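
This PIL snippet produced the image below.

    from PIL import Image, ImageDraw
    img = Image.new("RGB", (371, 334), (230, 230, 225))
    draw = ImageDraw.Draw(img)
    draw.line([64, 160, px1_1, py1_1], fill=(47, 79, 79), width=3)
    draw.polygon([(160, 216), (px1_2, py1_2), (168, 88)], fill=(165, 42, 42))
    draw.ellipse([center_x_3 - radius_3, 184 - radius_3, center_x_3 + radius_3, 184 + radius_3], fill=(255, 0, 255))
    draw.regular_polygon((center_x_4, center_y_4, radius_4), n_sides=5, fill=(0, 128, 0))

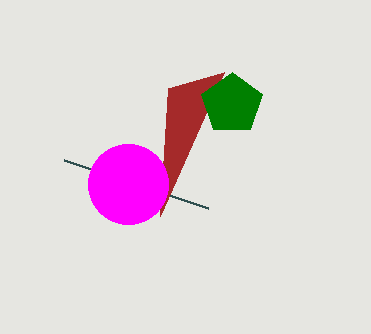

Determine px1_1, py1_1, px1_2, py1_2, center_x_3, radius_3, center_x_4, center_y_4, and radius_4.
px1_1 = 208; py1_1 = 208; px1_2 = 224; py1_2 = 72; center_x_3 = 128; radius_3 = 40; center_x_4 = 232; center_y_4 = 104; radius_4 = 32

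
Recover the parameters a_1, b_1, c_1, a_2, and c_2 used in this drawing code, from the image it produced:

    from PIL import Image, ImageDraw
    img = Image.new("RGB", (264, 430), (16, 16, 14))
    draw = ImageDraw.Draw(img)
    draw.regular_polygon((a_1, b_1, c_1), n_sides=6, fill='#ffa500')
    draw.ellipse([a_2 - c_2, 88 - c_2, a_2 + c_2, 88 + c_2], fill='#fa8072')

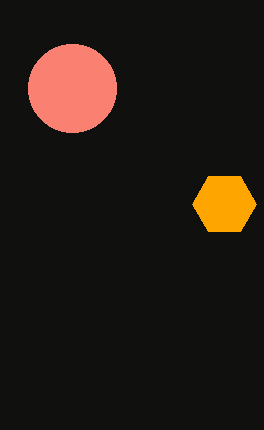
a_1 = 224
b_1 = 204
c_1 = 32
a_2 = 72
c_2 = 44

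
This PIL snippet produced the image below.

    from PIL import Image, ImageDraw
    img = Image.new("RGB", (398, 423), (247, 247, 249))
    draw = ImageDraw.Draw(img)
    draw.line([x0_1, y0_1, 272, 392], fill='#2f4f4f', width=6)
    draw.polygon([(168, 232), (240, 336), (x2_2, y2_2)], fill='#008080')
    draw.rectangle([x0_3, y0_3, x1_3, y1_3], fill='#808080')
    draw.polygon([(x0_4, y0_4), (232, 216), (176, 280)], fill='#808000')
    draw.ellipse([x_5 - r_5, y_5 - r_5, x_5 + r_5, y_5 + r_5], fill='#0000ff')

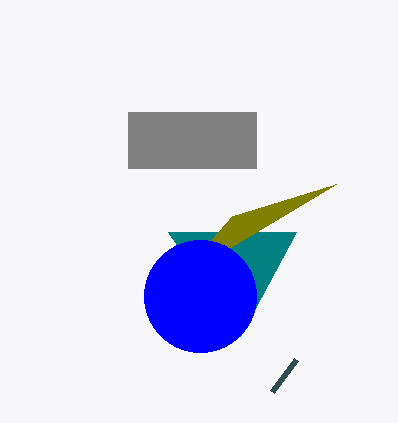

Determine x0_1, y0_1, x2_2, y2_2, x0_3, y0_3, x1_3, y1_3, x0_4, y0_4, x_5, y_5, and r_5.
x0_1 = 296, y0_1 = 360, x2_2 = 296, y2_2 = 232, x0_3 = 128, y0_3 = 112, x1_3 = 256, y1_3 = 168, x0_4 = 336, y0_4 = 184, x_5 = 200, y_5 = 296, r_5 = 56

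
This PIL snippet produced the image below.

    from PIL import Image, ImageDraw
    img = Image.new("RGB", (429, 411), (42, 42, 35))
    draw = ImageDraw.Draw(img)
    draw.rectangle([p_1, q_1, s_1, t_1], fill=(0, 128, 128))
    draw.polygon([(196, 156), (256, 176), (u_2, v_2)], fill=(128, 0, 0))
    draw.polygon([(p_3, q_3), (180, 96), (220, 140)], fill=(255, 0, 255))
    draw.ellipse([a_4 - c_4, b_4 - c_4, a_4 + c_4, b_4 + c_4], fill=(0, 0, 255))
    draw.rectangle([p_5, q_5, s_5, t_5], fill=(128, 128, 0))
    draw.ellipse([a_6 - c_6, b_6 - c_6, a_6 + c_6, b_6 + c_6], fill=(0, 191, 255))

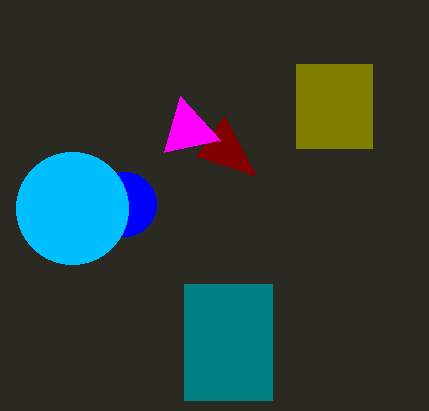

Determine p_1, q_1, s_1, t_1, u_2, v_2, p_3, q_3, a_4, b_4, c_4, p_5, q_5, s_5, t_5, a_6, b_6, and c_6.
p_1 = 184
q_1 = 284
s_1 = 272
t_1 = 400
u_2 = 224
v_2 = 116
p_3 = 164
q_3 = 152
a_4 = 124
b_4 = 204
c_4 = 32
p_5 = 296
q_5 = 64
s_5 = 372
t_5 = 148
a_6 = 72
b_6 = 208
c_6 = 56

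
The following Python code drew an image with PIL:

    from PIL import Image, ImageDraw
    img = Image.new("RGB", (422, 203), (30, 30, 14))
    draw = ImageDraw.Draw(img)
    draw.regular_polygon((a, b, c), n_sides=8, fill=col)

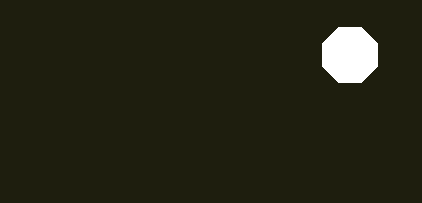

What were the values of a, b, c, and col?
a = 350
b = 55
c = 30
col = 'white'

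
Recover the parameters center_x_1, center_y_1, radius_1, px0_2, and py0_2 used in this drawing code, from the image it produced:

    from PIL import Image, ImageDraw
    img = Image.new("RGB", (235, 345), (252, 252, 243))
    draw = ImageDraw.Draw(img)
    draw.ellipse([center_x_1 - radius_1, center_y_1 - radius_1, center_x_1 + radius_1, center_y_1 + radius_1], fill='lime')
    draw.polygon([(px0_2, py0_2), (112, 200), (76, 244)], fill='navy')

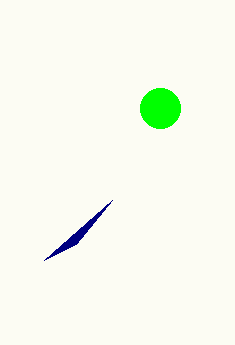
center_x_1 = 160, center_y_1 = 108, radius_1 = 20, px0_2 = 44, py0_2 = 260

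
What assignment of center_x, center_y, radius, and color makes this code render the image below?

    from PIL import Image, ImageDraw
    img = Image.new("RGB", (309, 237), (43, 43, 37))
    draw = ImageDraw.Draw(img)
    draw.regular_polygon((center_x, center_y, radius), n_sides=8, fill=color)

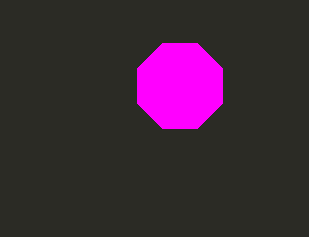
center_x = 180; center_y = 86; radius = 46; color = 'magenta'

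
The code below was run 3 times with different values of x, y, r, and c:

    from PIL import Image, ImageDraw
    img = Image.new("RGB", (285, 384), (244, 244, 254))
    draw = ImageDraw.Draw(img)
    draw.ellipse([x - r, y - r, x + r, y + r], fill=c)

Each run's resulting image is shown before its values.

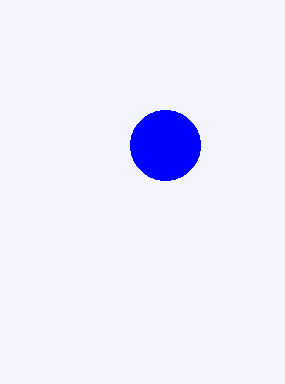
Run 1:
x = 165, y = 145, r = 35, c = 'blue'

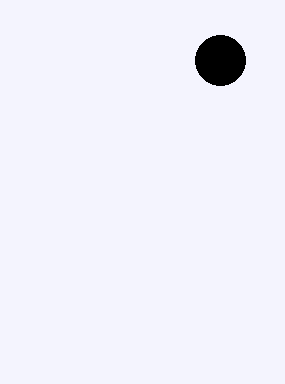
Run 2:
x = 220, y = 60, r = 25, c = 'black'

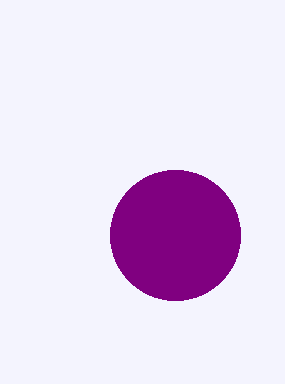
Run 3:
x = 175; y = 235; r = 65; c = 'purple'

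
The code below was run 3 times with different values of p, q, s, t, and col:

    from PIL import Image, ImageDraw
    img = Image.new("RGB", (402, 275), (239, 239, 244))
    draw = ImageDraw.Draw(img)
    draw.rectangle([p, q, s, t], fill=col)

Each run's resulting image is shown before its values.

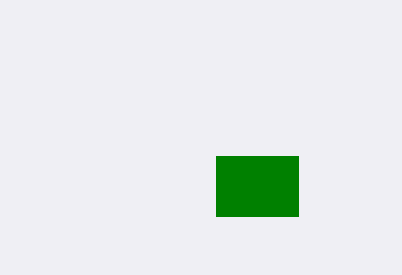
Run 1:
p = 216; q = 156; s = 298; t = 216; col = 'green'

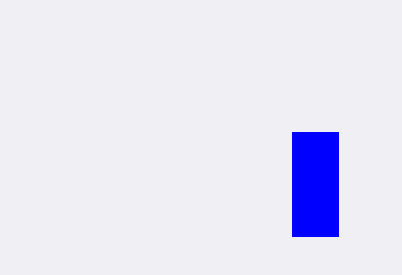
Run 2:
p = 292
q = 132
s = 338
t = 236
col = 'blue'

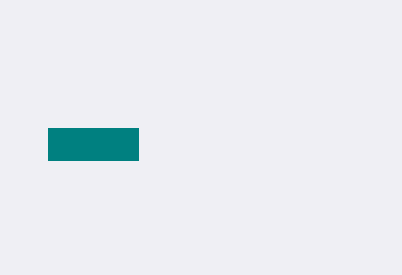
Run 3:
p = 48; q = 128; s = 138; t = 160; col = 'teal'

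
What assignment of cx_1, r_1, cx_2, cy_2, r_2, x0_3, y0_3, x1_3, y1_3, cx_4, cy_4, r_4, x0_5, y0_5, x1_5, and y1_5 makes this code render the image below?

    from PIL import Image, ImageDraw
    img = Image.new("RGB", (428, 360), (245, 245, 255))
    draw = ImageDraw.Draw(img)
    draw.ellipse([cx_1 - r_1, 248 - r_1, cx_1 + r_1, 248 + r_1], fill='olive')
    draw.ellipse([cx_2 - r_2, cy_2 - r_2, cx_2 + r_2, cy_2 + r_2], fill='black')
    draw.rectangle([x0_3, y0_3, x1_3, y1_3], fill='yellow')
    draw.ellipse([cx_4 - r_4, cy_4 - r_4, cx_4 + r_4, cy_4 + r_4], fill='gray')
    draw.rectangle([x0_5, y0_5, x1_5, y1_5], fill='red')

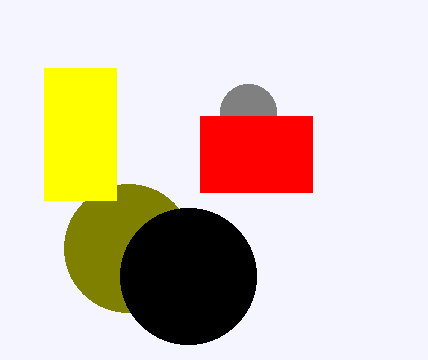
cx_1 = 128
r_1 = 64
cx_2 = 188
cy_2 = 276
r_2 = 68
x0_3 = 44
y0_3 = 68
x1_3 = 116
y1_3 = 200
cx_4 = 248
cy_4 = 112
r_4 = 28
x0_5 = 200
y0_5 = 116
x1_5 = 312
y1_5 = 192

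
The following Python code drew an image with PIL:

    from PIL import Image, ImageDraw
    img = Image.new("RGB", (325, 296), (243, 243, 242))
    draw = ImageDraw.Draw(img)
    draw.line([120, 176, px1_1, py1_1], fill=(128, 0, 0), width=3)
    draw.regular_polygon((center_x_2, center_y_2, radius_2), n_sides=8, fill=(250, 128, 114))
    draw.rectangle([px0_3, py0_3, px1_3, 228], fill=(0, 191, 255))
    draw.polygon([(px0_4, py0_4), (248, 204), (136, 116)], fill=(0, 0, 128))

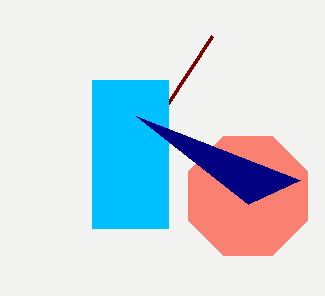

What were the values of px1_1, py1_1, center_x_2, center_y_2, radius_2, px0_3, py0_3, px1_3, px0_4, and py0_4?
px1_1 = 212, py1_1 = 36, center_x_2 = 248, center_y_2 = 196, radius_2 = 64, px0_3 = 92, py0_3 = 80, px1_3 = 168, px0_4 = 300, py0_4 = 180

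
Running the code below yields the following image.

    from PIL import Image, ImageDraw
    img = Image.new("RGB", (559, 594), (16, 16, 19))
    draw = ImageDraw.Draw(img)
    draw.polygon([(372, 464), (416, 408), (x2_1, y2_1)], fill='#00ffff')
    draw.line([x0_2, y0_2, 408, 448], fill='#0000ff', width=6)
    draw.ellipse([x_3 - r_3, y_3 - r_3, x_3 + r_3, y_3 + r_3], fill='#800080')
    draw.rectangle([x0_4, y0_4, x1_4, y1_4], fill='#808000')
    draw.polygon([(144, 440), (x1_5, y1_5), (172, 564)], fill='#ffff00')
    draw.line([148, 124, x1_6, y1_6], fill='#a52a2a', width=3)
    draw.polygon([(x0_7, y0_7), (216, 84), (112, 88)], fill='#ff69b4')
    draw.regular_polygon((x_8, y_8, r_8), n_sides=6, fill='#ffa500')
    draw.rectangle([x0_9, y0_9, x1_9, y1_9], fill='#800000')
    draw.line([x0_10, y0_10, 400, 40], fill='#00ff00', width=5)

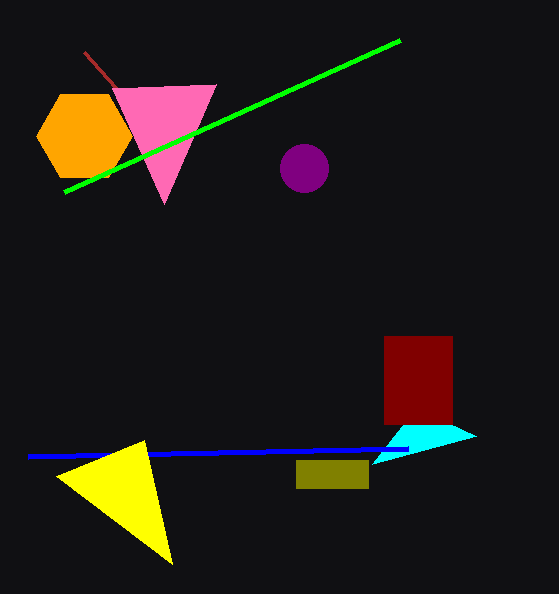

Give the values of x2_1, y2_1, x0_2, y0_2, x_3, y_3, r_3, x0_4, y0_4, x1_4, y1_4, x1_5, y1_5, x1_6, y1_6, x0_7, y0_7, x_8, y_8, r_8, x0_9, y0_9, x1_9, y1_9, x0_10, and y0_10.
x2_1 = 476
y2_1 = 436
x0_2 = 28
y0_2 = 456
x_3 = 304
y_3 = 168
r_3 = 24
x0_4 = 296
y0_4 = 460
x1_4 = 368
y1_4 = 488
x1_5 = 56
y1_5 = 476
x1_6 = 84
y1_6 = 52
x0_7 = 164
y0_7 = 204
x_8 = 84
y_8 = 136
r_8 = 48
x0_9 = 384
y0_9 = 336
x1_9 = 452
y1_9 = 424
x0_10 = 64
y0_10 = 192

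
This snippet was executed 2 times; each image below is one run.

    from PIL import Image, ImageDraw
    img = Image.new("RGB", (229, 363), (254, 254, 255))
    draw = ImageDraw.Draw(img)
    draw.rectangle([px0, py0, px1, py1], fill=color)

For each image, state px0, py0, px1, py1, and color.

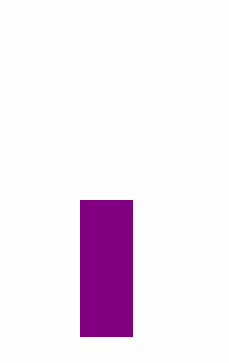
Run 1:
px0 = 80, py0 = 200, px1 = 132, py1 = 336, color = 'purple'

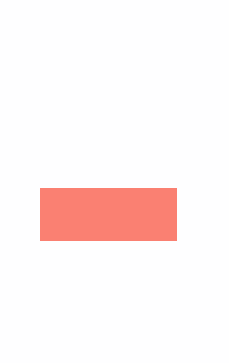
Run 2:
px0 = 40; py0 = 188; px1 = 176; py1 = 240; color = 'salmon'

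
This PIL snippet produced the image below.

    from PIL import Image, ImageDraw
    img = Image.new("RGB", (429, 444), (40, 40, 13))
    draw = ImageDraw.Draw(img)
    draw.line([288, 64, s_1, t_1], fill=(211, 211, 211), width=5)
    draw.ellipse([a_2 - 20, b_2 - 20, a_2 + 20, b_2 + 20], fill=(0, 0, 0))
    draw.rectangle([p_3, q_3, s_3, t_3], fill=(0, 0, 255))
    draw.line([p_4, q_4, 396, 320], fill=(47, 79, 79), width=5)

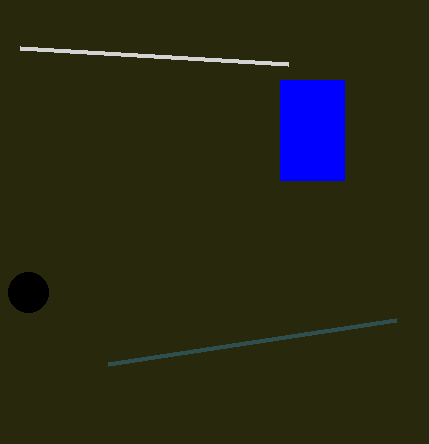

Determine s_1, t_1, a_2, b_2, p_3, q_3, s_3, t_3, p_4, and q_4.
s_1 = 20
t_1 = 48
a_2 = 28
b_2 = 292
p_3 = 280
q_3 = 80
s_3 = 344
t_3 = 180
p_4 = 108
q_4 = 364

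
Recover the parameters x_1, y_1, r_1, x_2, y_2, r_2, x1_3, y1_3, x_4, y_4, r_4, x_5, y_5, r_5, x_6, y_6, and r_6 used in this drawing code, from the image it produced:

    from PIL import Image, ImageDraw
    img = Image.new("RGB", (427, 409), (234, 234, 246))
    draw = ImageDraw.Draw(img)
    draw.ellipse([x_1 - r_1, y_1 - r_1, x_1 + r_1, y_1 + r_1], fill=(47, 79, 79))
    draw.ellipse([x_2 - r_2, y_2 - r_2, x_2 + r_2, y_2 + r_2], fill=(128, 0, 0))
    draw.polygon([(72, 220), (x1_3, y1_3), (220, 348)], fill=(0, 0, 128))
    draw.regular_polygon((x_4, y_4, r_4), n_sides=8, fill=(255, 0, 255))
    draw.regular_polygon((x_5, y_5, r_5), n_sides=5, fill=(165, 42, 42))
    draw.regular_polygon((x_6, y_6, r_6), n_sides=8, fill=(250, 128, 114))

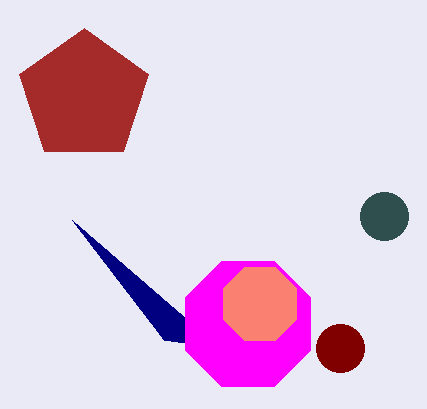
x_1 = 384
y_1 = 216
r_1 = 24
x_2 = 340
y_2 = 348
r_2 = 24
x1_3 = 164
y1_3 = 340
x_4 = 248
y_4 = 324
r_4 = 68
x_5 = 84
y_5 = 96
r_5 = 68
x_6 = 260
y_6 = 304
r_6 = 40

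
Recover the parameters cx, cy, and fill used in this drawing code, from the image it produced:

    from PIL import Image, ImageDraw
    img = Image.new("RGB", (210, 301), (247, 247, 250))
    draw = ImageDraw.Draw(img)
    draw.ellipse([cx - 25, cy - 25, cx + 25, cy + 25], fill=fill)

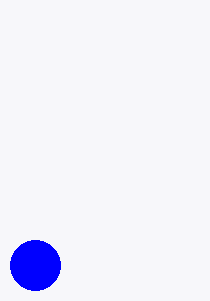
cx = 35; cy = 265; fill = 'blue'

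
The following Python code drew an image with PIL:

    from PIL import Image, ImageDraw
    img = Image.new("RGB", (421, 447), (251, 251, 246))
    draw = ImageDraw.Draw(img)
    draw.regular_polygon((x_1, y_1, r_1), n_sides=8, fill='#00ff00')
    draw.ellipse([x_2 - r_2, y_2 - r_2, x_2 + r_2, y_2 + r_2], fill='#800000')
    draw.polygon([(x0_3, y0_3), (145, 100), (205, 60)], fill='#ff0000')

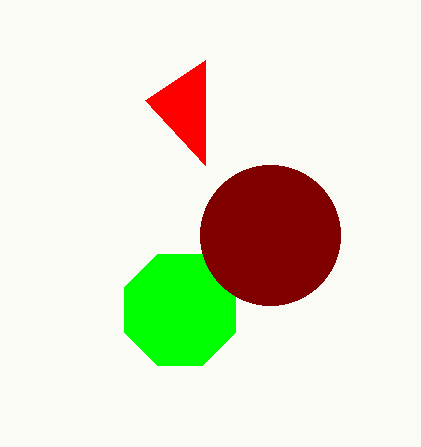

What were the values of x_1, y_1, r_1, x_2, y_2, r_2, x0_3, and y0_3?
x_1 = 180; y_1 = 310; r_1 = 60; x_2 = 270; y_2 = 235; r_2 = 70; x0_3 = 205; y0_3 = 165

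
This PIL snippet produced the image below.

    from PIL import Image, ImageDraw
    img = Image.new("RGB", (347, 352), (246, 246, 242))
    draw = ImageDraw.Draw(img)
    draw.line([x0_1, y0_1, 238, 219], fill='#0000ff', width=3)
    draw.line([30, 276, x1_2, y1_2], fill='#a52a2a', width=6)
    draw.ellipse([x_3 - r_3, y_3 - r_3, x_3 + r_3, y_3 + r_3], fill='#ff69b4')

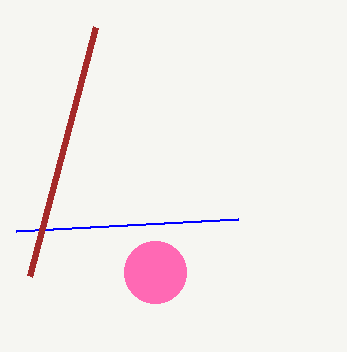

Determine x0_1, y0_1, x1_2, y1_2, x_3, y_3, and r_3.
x0_1 = 16
y0_1 = 231
x1_2 = 96
y1_2 = 27
x_3 = 155
y_3 = 272
r_3 = 31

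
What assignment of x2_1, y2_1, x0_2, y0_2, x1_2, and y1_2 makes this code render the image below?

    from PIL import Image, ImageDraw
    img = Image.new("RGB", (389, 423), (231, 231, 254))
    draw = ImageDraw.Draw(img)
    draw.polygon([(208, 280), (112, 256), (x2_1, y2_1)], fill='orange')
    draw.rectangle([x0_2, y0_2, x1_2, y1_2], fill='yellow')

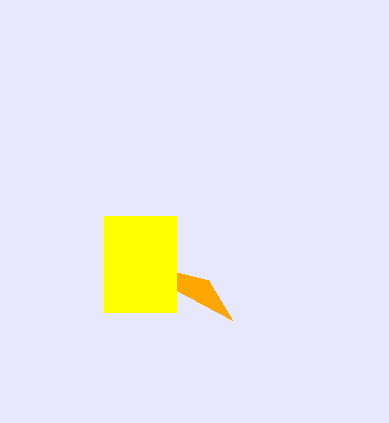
x2_1 = 232
y2_1 = 320
x0_2 = 104
y0_2 = 216
x1_2 = 176
y1_2 = 312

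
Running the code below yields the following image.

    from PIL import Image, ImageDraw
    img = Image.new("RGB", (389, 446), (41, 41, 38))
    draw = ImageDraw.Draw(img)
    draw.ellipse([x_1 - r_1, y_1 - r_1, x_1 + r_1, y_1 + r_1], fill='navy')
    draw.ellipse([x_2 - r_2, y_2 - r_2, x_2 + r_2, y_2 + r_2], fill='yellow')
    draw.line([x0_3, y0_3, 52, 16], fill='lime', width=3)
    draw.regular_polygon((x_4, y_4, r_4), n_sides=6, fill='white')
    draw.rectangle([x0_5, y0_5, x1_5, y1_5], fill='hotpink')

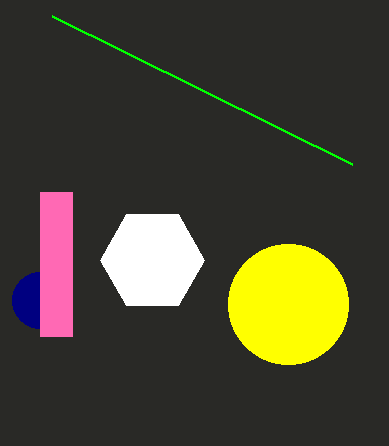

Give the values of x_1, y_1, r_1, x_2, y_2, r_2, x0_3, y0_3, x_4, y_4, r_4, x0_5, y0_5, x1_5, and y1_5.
x_1 = 40; y_1 = 300; r_1 = 28; x_2 = 288; y_2 = 304; r_2 = 60; x0_3 = 352; y0_3 = 164; x_4 = 152; y_4 = 260; r_4 = 52; x0_5 = 40; y0_5 = 192; x1_5 = 72; y1_5 = 336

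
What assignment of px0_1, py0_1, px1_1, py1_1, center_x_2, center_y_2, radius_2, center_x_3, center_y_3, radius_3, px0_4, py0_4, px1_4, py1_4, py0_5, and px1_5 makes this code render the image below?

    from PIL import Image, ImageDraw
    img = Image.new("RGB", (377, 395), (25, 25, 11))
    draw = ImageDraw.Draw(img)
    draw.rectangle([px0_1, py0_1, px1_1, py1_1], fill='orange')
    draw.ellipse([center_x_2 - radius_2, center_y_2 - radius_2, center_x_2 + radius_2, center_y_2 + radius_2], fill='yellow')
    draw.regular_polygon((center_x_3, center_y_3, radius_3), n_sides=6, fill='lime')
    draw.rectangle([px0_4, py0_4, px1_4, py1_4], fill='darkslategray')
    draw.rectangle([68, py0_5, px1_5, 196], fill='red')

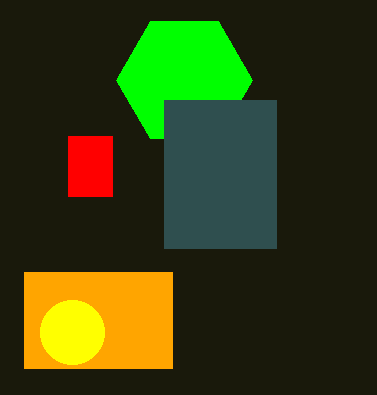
px0_1 = 24
py0_1 = 272
px1_1 = 172
py1_1 = 368
center_x_2 = 72
center_y_2 = 332
radius_2 = 32
center_x_3 = 184
center_y_3 = 80
radius_3 = 68
px0_4 = 164
py0_4 = 100
px1_4 = 276
py1_4 = 248
py0_5 = 136
px1_5 = 112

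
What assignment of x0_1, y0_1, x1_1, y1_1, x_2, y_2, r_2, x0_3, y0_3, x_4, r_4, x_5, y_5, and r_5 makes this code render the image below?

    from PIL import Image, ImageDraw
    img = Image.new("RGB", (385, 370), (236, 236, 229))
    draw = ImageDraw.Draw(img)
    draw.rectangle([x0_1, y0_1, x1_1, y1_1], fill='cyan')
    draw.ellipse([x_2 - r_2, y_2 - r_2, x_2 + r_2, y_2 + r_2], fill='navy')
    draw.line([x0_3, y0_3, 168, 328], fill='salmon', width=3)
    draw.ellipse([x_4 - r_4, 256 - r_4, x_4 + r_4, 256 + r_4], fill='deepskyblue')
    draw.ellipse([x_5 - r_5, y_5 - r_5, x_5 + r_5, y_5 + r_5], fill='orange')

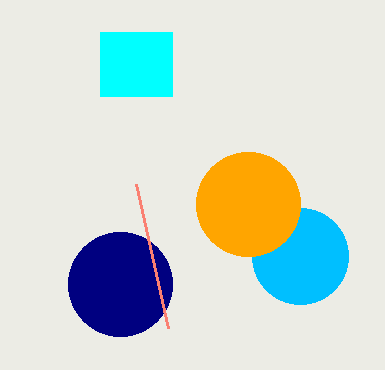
x0_1 = 100, y0_1 = 32, x1_1 = 172, y1_1 = 96, x_2 = 120, y_2 = 284, r_2 = 52, x0_3 = 136, y0_3 = 184, x_4 = 300, r_4 = 48, x_5 = 248, y_5 = 204, r_5 = 52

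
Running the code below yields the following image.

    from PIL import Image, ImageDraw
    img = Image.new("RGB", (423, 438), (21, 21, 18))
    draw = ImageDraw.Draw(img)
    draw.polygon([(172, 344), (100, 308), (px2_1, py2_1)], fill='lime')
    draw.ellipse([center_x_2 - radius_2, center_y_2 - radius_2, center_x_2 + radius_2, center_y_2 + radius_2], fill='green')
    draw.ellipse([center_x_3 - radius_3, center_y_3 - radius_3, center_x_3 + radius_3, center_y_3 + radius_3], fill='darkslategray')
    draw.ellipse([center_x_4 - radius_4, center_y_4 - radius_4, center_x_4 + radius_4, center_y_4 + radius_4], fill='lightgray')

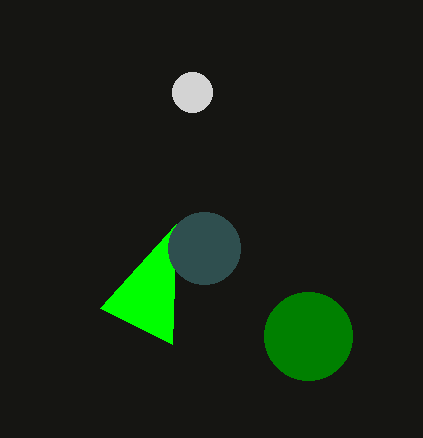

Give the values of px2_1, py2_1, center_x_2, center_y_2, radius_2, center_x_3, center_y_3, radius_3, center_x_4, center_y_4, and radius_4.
px2_1 = 176; py2_1 = 224; center_x_2 = 308; center_y_2 = 336; radius_2 = 44; center_x_3 = 204; center_y_3 = 248; radius_3 = 36; center_x_4 = 192; center_y_4 = 92; radius_4 = 20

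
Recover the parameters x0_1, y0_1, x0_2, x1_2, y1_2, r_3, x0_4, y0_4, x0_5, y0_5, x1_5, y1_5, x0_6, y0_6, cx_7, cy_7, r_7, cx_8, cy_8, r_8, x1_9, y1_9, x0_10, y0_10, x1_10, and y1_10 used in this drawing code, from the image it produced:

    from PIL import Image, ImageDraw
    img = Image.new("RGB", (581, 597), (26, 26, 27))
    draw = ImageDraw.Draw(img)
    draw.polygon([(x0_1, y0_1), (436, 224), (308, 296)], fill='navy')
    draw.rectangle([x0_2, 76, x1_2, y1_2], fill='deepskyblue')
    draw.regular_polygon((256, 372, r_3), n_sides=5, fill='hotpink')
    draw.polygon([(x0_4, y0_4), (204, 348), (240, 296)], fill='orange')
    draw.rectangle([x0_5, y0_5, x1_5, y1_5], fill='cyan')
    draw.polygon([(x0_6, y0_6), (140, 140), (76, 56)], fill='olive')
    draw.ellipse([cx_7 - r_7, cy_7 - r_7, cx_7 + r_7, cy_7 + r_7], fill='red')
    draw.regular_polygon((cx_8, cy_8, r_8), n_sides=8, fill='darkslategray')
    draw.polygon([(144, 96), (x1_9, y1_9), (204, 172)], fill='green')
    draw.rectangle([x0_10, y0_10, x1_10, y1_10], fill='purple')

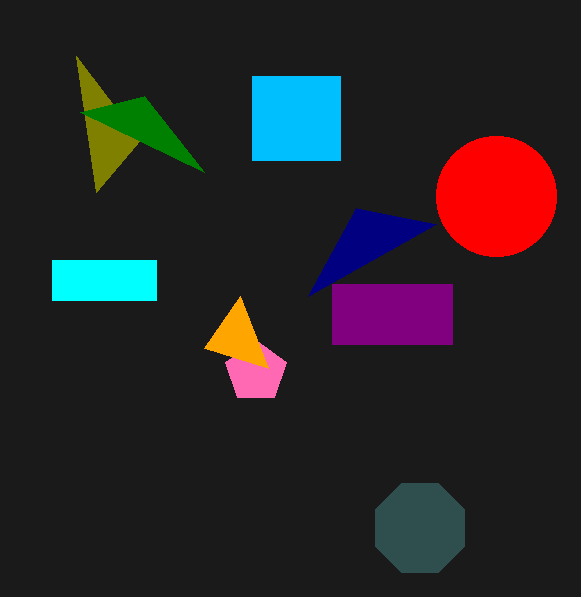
x0_1 = 356; y0_1 = 208; x0_2 = 252; x1_2 = 340; y1_2 = 160; r_3 = 32; x0_4 = 268; y0_4 = 368; x0_5 = 52; y0_5 = 260; x1_5 = 156; y1_5 = 300; x0_6 = 96; y0_6 = 192; cx_7 = 496; cy_7 = 196; r_7 = 60; cx_8 = 420; cy_8 = 528; r_8 = 48; x1_9 = 80; y1_9 = 112; x0_10 = 332; y0_10 = 284; x1_10 = 452; y1_10 = 344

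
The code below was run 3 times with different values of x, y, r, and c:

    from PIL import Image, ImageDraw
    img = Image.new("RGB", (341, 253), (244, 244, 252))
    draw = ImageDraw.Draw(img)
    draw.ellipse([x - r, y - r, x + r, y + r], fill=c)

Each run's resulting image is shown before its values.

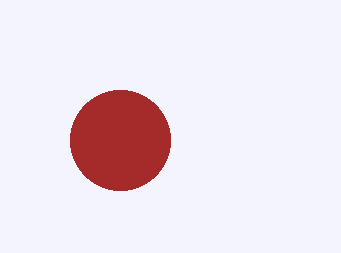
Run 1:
x = 120
y = 140
r = 50
c = 'brown'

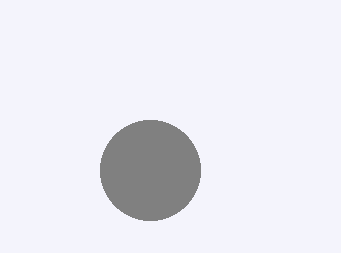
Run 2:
x = 150
y = 170
r = 50
c = 'gray'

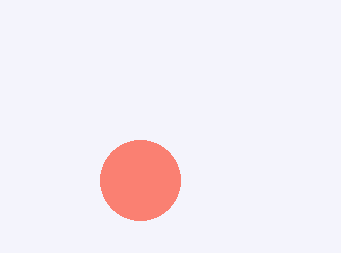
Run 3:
x = 140; y = 180; r = 40; c = 'salmon'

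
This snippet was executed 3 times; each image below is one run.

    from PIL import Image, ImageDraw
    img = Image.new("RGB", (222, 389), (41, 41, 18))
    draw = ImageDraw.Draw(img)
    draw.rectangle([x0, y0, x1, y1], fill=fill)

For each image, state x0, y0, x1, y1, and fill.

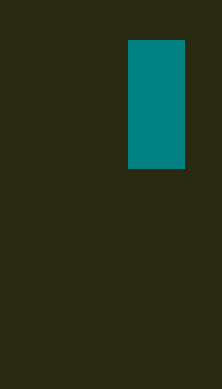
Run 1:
x0 = 128
y0 = 40
x1 = 184
y1 = 168
fill = 'teal'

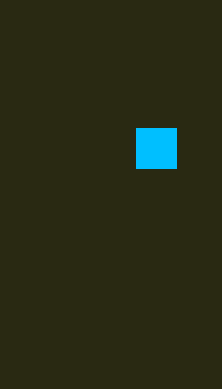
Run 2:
x0 = 136
y0 = 128
x1 = 176
y1 = 168
fill = 'deepskyblue'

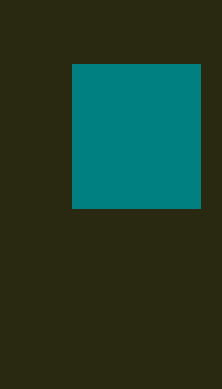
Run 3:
x0 = 72
y0 = 64
x1 = 200
y1 = 208
fill = 'teal'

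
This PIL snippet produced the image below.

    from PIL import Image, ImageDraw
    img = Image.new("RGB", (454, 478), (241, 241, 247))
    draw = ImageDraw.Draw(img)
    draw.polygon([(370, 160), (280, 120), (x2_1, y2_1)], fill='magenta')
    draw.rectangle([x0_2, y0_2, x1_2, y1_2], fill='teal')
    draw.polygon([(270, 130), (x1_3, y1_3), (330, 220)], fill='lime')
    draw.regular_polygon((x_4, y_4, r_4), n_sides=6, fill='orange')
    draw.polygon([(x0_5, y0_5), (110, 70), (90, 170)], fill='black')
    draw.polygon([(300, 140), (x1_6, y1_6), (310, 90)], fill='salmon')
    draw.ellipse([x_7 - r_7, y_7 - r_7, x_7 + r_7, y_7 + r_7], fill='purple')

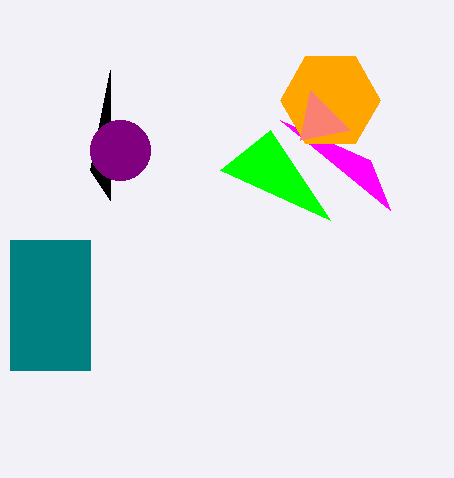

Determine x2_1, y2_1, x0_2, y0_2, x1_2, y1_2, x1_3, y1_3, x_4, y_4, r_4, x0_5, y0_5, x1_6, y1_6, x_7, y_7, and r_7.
x2_1 = 390, y2_1 = 210, x0_2 = 10, y0_2 = 240, x1_2 = 90, y1_2 = 370, x1_3 = 220, y1_3 = 170, x_4 = 330, y_4 = 100, r_4 = 50, x0_5 = 110, y0_5 = 200, x1_6 = 350, y1_6 = 130, x_7 = 120, y_7 = 150, r_7 = 30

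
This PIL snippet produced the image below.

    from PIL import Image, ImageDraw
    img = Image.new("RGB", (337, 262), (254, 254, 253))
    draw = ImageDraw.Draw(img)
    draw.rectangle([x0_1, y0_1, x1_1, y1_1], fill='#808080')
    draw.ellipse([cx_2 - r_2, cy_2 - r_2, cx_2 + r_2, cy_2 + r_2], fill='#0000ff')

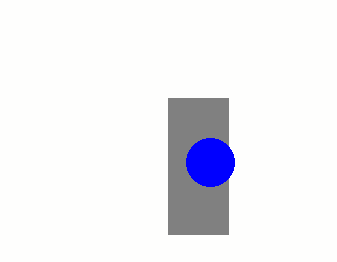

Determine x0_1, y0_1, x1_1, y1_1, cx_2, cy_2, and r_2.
x0_1 = 168, y0_1 = 98, x1_1 = 228, y1_1 = 234, cx_2 = 210, cy_2 = 162, r_2 = 24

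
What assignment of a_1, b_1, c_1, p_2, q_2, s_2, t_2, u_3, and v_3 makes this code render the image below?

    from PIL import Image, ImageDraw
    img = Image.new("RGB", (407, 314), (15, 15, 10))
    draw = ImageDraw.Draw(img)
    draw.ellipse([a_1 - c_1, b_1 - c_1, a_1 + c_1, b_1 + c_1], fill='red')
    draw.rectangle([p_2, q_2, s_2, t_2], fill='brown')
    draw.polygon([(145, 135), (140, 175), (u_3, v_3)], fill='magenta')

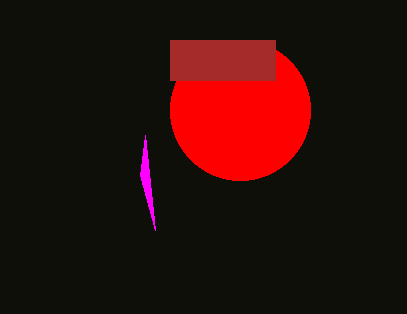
a_1 = 240, b_1 = 110, c_1 = 70, p_2 = 170, q_2 = 40, s_2 = 275, t_2 = 80, u_3 = 155, v_3 = 230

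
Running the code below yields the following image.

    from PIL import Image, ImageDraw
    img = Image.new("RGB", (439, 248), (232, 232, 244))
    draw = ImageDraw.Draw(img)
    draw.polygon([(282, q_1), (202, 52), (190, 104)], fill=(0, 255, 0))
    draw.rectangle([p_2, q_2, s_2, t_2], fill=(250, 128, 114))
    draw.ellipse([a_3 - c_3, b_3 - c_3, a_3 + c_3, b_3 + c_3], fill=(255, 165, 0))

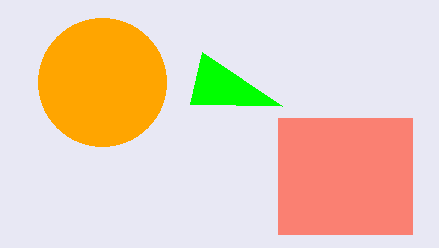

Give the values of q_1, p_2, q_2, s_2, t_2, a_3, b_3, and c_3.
q_1 = 106; p_2 = 278; q_2 = 118; s_2 = 412; t_2 = 234; a_3 = 102; b_3 = 82; c_3 = 64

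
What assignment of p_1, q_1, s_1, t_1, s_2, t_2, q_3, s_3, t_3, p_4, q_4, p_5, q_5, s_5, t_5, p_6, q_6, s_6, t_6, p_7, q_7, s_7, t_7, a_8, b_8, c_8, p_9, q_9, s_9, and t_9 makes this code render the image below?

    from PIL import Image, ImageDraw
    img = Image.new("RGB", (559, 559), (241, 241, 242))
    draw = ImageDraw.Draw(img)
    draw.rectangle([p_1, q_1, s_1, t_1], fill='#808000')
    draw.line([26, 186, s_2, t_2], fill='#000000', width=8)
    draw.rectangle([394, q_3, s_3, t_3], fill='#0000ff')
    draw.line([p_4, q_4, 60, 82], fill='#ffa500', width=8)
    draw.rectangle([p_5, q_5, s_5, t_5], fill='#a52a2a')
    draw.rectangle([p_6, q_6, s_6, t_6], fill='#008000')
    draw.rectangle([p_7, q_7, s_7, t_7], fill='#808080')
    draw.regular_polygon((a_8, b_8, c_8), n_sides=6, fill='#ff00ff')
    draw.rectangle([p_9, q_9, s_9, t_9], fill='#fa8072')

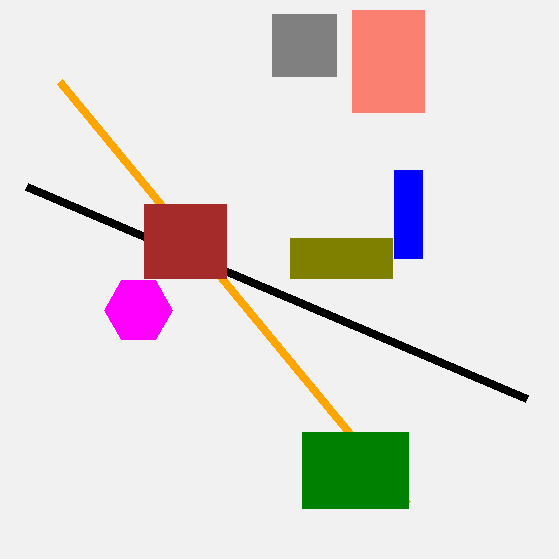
p_1 = 290; q_1 = 238; s_1 = 392; t_1 = 278; s_2 = 526; t_2 = 398; q_3 = 170; s_3 = 422; t_3 = 258; p_4 = 408; q_4 = 504; p_5 = 144; q_5 = 204; s_5 = 226; t_5 = 278; p_6 = 302; q_6 = 432; s_6 = 408; t_6 = 508; p_7 = 272; q_7 = 14; s_7 = 336; t_7 = 76; a_8 = 138; b_8 = 310; c_8 = 34; p_9 = 352; q_9 = 10; s_9 = 424; t_9 = 112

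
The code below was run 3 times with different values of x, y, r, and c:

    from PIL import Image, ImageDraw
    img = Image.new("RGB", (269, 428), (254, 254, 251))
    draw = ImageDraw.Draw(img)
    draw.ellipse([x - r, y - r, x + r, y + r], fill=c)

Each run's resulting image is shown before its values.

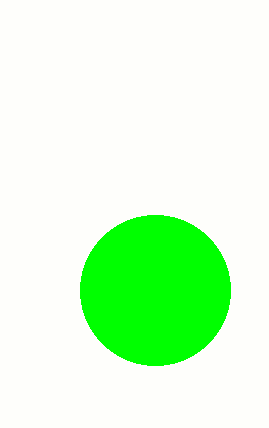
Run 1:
x = 155, y = 290, r = 75, c = 'lime'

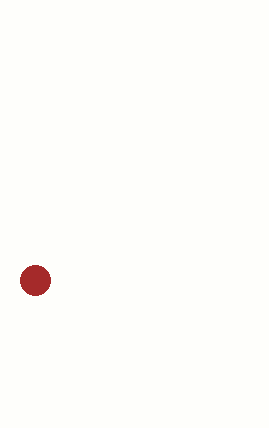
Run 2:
x = 35
y = 280
r = 15
c = 'brown'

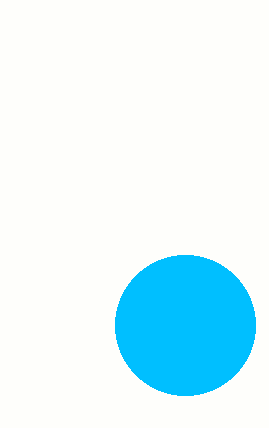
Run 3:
x = 185, y = 325, r = 70, c = 'deepskyblue'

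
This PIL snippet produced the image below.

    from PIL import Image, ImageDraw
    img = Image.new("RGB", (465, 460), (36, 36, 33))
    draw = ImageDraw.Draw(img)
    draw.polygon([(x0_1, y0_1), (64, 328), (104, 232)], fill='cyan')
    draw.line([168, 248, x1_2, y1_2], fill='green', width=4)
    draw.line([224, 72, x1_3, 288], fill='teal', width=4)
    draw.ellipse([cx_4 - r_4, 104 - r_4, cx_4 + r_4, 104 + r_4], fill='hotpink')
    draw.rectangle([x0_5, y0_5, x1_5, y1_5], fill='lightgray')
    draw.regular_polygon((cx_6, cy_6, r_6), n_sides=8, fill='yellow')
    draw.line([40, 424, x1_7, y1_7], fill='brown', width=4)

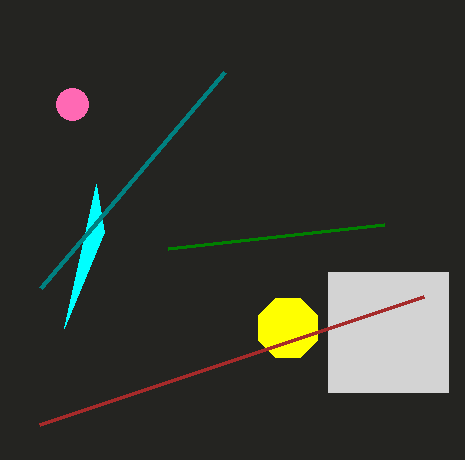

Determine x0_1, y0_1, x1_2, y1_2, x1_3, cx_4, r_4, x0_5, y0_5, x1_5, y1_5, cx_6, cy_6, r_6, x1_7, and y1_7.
x0_1 = 96, y0_1 = 184, x1_2 = 384, y1_2 = 224, x1_3 = 40, cx_4 = 72, r_4 = 16, x0_5 = 328, y0_5 = 272, x1_5 = 448, y1_5 = 392, cx_6 = 288, cy_6 = 328, r_6 = 32, x1_7 = 424, y1_7 = 296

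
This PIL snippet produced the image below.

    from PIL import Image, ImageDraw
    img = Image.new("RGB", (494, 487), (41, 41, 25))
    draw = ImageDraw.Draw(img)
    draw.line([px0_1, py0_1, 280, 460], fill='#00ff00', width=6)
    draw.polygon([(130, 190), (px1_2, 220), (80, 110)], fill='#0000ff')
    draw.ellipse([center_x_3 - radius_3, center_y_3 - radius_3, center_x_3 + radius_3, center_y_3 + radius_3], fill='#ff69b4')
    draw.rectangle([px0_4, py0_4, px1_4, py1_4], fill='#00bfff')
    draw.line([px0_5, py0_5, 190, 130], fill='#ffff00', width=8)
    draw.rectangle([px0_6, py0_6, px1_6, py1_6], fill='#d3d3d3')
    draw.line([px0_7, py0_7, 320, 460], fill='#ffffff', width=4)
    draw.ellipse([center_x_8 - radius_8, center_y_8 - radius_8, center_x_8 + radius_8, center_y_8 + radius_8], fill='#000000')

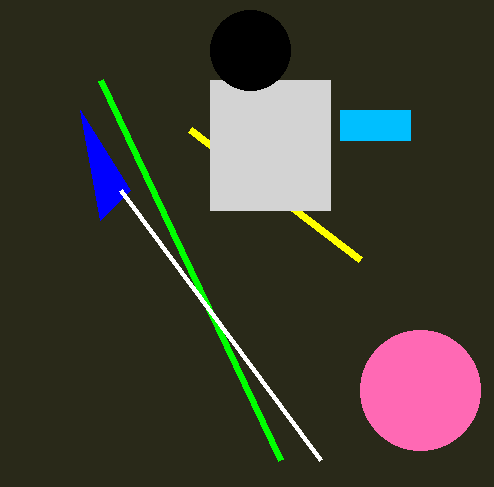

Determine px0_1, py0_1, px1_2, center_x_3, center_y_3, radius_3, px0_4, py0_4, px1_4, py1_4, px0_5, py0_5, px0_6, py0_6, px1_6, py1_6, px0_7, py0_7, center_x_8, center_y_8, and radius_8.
px0_1 = 100
py0_1 = 80
px1_2 = 100
center_x_3 = 420
center_y_3 = 390
radius_3 = 60
px0_4 = 340
py0_4 = 110
px1_4 = 410
py1_4 = 140
px0_5 = 360
py0_5 = 260
px0_6 = 210
py0_6 = 80
px1_6 = 330
py1_6 = 210
px0_7 = 120
py0_7 = 190
center_x_8 = 250
center_y_8 = 50
radius_8 = 40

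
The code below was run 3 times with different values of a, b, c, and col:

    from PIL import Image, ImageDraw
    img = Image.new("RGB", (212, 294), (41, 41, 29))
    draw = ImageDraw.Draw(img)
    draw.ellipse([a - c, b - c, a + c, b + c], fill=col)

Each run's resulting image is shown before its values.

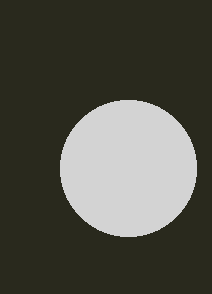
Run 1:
a = 128
b = 168
c = 68
col = 'lightgray'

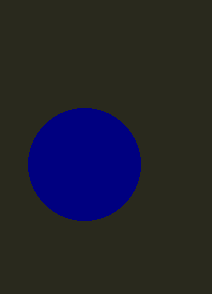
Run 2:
a = 84, b = 164, c = 56, col = 'navy'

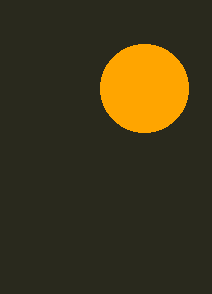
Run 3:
a = 144; b = 88; c = 44; col = 'orange'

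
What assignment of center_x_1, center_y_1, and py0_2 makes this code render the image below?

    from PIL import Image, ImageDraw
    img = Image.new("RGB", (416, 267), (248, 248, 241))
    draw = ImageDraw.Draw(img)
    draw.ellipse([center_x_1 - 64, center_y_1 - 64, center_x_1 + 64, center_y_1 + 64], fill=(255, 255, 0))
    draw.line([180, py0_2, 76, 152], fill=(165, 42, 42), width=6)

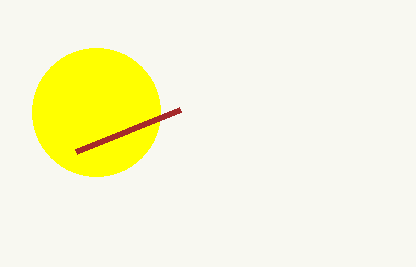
center_x_1 = 96, center_y_1 = 112, py0_2 = 110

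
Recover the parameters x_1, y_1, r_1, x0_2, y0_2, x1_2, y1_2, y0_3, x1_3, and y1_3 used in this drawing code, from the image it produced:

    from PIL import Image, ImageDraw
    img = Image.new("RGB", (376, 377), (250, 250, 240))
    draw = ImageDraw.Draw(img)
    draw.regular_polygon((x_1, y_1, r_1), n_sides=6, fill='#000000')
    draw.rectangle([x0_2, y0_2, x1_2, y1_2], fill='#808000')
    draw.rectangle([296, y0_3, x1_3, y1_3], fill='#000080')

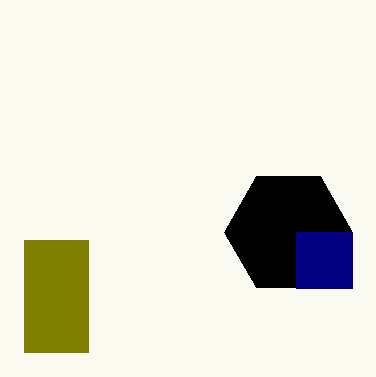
x_1 = 288
y_1 = 232
r_1 = 64
x0_2 = 24
y0_2 = 240
x1_2 = 88
y1_2 = 352
y0_3 = 232
x1_3 = 352
y1_3 = 288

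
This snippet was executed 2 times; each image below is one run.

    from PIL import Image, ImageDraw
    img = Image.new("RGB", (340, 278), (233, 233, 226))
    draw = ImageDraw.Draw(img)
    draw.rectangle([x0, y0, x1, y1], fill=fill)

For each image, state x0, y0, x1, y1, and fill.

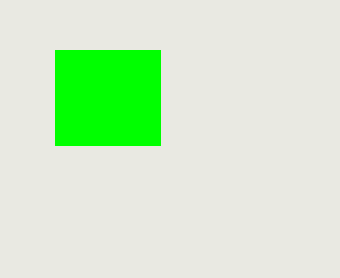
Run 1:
x0 = 55; y0 = 50; x1 = 160; y1 = 145; fill = 'lime'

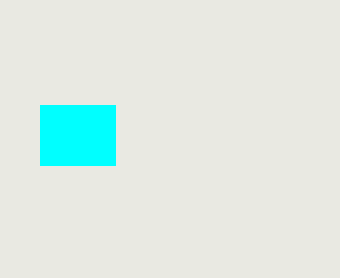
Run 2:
x0 = 40; y0 = 105; x1 = 115; y1 = 165; fill = 'cyan'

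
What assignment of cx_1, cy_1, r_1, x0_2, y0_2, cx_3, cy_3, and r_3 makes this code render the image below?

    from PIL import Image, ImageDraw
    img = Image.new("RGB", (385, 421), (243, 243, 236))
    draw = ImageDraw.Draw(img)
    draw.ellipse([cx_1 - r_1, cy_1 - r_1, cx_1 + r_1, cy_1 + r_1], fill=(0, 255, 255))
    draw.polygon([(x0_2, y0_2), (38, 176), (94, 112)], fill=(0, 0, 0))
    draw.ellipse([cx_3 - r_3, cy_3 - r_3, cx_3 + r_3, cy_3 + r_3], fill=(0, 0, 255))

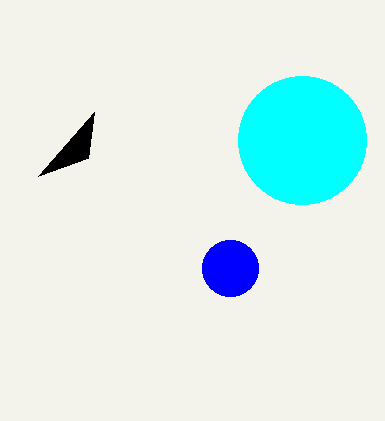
cx_1 = 302
cy_1 = 140
r_1 = 64
x0_2 = 88
y0_2 = 158
cx_3 = 230
cy_3 = 268
r_3 = 28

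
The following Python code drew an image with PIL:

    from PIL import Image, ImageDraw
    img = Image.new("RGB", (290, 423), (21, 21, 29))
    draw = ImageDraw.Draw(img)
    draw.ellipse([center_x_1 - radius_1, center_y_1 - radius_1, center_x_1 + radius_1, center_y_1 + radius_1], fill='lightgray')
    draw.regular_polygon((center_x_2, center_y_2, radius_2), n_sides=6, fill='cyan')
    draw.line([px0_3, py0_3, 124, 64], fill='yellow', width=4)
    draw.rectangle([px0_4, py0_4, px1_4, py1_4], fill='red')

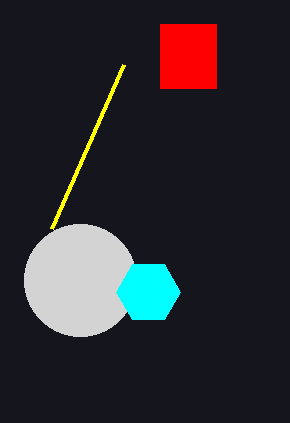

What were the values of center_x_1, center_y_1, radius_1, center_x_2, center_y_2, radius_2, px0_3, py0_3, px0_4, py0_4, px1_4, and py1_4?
center_x_1 = 80; center_y_1 = 280; radius_1 = 56; center_x_2 = 148; center_y_2 = 292; radius_2 = 32; px0_3 = 52; py0_3 = 228; px0_4 = 160; py0_4 = 24; px1_4 = 216; py1_4 = 88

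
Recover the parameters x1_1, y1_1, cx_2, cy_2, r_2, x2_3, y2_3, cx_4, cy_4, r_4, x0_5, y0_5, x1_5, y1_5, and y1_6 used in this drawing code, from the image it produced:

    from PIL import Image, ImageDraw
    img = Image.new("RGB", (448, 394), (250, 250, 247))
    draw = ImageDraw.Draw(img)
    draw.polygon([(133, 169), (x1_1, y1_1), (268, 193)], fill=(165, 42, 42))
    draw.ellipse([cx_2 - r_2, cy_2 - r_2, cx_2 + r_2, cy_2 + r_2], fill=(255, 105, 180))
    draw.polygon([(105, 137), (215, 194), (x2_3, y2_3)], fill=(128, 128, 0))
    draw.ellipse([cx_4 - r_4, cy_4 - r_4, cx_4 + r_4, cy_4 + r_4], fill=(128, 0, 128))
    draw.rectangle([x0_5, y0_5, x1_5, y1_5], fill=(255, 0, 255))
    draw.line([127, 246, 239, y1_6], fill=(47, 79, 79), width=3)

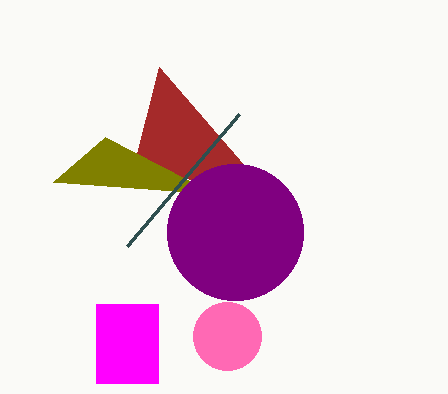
x1_1 = 159, y1_1 = 67, cx_2 = 227, cy_2 = 336, r_2 = 34, x2_3 = 53, y2_3 = 182, cx_4 = 235, cy_4 = 232, r_4 = 68, x0_5 = 96, y0_5 = 304, x1_5 = 158, y1_5 = 383, y1_6 = 114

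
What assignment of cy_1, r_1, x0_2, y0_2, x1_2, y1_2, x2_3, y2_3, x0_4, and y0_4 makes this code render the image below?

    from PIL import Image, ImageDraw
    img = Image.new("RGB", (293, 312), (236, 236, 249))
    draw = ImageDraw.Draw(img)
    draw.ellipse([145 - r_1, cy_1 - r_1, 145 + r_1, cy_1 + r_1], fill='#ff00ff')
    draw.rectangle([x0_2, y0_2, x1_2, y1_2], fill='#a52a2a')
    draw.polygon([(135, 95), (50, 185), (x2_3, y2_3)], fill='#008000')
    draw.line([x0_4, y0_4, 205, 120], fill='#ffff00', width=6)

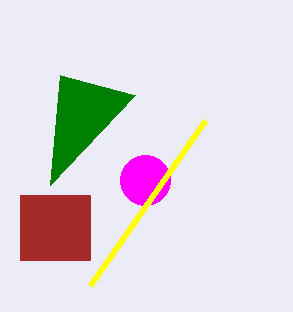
cy_1 = 180, r_1 = 25, x0_2 = 20, y0_2 = 195, x1_2 = 90, y1_2 = 260, x2_3 = 60, y2_3 = 75, x0_4 = 90, y0_4 = 285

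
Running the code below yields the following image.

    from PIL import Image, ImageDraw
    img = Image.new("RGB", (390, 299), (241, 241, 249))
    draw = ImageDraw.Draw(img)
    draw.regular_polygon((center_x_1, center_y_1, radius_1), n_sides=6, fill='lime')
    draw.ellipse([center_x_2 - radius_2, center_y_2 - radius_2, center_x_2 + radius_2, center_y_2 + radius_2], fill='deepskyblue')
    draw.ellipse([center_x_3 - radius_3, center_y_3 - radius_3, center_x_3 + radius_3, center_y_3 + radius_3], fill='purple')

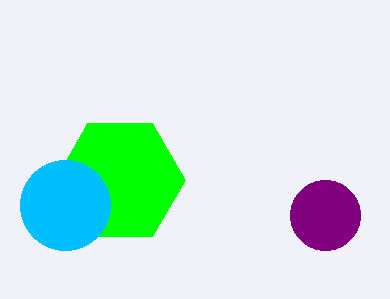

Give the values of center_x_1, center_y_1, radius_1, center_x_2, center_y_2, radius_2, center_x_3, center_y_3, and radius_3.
center_x_1 = 120; center_y_1 = 180; radius_1 = 65; center_x_2 = 65; center_y_2 = 205; radius_2 = 45; center_x_3 = 325; center_y_3 = 215; radius_3 = 35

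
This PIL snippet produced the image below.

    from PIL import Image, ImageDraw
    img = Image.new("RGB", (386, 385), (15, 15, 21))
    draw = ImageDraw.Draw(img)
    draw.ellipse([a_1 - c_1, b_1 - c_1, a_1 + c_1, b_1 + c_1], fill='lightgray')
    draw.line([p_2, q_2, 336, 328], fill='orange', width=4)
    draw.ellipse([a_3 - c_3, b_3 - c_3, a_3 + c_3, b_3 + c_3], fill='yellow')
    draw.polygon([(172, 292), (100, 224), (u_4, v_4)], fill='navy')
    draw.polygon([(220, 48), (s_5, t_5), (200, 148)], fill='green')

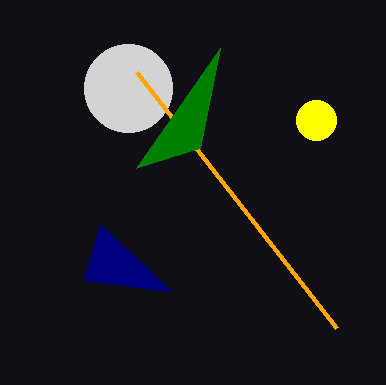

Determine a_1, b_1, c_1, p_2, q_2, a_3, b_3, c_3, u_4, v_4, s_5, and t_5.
a_1 = 128; b_1 = 88; c_1 = 44; p_2 = 136; q_2 = 72; a_3 = 316; b_3 = 120; c_3 = 20; u_4 = 84; v_4 = 280; s_5 = 136; t_5 = 168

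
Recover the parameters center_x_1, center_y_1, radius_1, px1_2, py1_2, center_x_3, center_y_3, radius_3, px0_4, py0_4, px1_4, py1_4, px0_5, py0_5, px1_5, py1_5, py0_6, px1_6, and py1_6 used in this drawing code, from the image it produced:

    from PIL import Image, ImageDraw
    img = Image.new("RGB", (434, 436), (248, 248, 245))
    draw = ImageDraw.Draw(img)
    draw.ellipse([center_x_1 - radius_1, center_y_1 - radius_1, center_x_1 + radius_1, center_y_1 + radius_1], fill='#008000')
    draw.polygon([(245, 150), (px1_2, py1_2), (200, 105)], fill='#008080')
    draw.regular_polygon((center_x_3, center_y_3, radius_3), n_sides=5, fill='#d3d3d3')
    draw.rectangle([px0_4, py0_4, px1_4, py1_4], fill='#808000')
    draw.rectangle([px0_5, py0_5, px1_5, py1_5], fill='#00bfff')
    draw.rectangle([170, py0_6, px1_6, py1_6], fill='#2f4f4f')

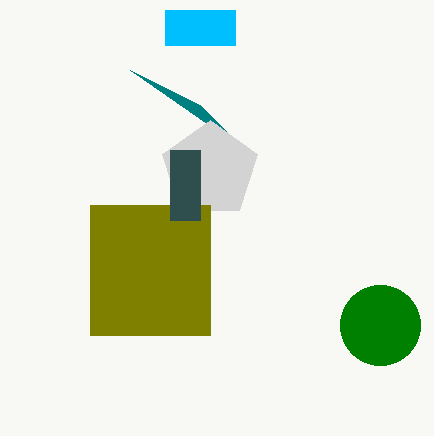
center_x_1 = 380, center_y_1 = 325, radius_1 = 40, px1_2 = 130, py1_2 = 70, center_x_3 = 210, center_y_3 = 170, radius_3 = 50, px0_4 = 90, py0_4 = 205, px1_4 = 210, py1_4 = 335, px0_5 = 165, py0_5 = 10, px1_5 = 235, py1_5 = 45, py0_6 = 150, px1_6 = 200, py1_6 = 220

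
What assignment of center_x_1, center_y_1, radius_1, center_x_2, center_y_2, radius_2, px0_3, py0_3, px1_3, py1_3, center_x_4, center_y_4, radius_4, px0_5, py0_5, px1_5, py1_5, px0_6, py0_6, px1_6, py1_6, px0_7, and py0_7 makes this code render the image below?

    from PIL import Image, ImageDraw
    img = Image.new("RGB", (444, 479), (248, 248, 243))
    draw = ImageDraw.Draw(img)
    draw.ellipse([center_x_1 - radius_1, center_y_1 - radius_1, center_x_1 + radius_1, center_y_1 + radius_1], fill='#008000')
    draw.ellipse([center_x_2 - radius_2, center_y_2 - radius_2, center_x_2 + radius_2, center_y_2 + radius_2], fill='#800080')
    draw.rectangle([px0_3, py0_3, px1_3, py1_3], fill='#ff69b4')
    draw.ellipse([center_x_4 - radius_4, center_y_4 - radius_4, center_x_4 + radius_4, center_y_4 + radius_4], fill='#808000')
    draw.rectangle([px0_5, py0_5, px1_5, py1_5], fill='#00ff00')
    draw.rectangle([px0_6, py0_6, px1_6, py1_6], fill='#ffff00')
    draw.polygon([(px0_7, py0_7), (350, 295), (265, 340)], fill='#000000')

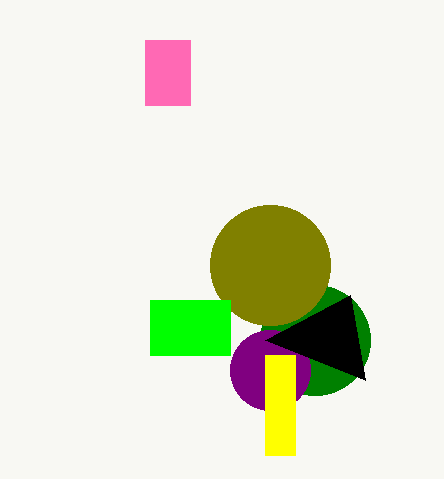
center_x_1 = 315; center_y_1 = 340; radius_1 = 55; center_x_2 = 270; center_y_2 = 370; radius_2 = 40; px0_3 = 145; py0_3 = 40; px1_3 = 190; py1_3 = 105; center_x_4 = 270; center_y_4 = 265; radius_4 = 60; px0_5 = 150; py0_5 = 300; px1_5 = 230; py1_5 = 355; px0_6 = 265; py0_6 = 355; px1_6 = 295; py1_6 = 455; px0_7 = 365; py0_7 = 380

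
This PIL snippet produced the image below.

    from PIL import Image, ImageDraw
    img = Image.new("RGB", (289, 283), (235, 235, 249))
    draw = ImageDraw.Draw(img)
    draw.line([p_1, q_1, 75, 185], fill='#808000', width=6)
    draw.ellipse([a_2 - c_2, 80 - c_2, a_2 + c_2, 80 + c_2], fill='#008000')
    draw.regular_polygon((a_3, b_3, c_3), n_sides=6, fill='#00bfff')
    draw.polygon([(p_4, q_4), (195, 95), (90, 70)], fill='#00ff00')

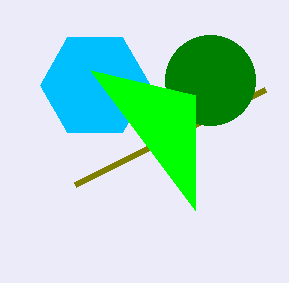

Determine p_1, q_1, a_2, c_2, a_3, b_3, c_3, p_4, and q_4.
p_1 = 265
q_1 = 90
a_2 = 210
c_2 = 45
a_3 = 95
b_3 = 85
c_3 = 55
p_4 = 195
q_4 = 210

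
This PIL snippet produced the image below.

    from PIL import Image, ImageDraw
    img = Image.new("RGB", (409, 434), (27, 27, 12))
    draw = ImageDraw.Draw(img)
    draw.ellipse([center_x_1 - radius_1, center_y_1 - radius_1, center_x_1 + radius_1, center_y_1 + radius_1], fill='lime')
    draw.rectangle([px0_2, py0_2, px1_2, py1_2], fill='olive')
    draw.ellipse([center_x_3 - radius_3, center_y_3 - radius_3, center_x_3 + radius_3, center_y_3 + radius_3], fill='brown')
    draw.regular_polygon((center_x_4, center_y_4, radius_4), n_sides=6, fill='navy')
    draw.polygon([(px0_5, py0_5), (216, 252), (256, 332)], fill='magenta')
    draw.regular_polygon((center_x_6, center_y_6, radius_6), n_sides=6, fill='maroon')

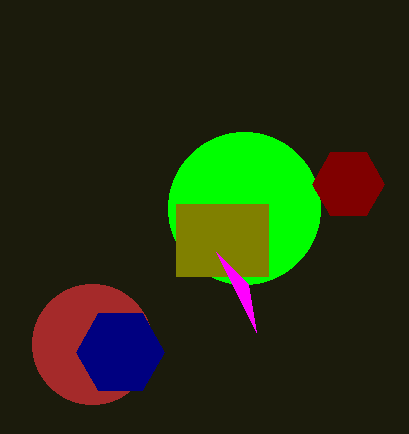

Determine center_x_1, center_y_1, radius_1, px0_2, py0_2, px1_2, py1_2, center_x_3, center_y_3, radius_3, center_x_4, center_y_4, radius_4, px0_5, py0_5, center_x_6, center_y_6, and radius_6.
center_x_1 = 244
center_y_1 = 208
radius_1 = 76
px0_2 = 176
py0_2 = 204
px1_2 = 268
py1_2 = 276
center_x_3 = 92
center_y_3 = 344
radius_3 = 60
center_x_4 = 120
center_y_4 = 352
radius_4 = 44
px0_5 = 248
py0_5 = 284
center_x_6 = 348
center_y_6 = 184
radius_6 = 36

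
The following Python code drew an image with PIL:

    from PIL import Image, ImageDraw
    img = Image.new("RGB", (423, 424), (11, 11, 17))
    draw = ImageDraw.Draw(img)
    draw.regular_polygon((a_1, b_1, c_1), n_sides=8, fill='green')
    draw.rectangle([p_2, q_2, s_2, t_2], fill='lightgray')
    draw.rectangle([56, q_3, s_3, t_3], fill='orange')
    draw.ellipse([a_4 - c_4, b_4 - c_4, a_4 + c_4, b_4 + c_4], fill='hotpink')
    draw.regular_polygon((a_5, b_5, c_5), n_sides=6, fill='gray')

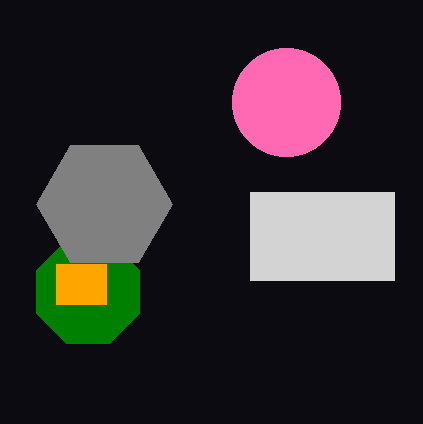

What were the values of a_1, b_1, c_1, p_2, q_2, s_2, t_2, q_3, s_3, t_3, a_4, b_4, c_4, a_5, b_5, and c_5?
a_1 = 88; b_1 = 292; c_1 = 56; p_2 = 250; q_2 = 192; s_2 = 394; t_2 = 280; q_3 = 264; s_3 = 106; t_3 = 304; a_4 = 286; b_4 = 102; c_4 = 54; a_5 = 104; b_5 = 204; c_5 = 68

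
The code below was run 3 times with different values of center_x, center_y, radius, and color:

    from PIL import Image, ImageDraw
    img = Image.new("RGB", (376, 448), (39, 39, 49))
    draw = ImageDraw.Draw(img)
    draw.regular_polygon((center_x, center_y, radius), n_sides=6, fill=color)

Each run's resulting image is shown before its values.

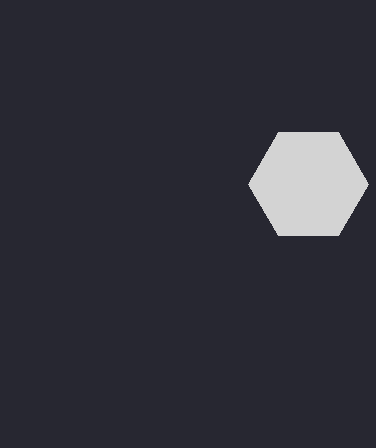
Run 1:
center_x = 308, center_y = 184, radius = 60, color = 'lightgray'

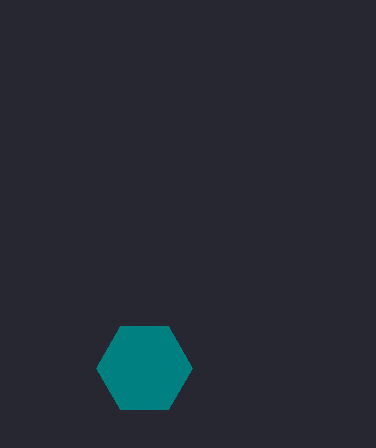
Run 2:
center_x = 144; center_y = 368; radius = 48; color = 'teal'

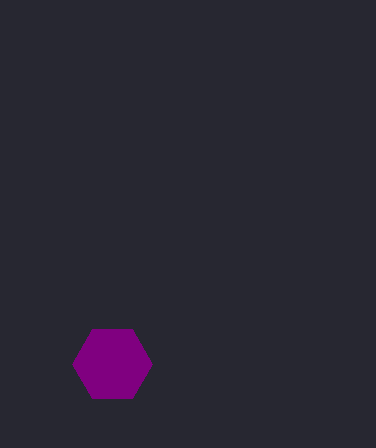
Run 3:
center_x = 112, center_y = 364, radius = 40, color = 'purple'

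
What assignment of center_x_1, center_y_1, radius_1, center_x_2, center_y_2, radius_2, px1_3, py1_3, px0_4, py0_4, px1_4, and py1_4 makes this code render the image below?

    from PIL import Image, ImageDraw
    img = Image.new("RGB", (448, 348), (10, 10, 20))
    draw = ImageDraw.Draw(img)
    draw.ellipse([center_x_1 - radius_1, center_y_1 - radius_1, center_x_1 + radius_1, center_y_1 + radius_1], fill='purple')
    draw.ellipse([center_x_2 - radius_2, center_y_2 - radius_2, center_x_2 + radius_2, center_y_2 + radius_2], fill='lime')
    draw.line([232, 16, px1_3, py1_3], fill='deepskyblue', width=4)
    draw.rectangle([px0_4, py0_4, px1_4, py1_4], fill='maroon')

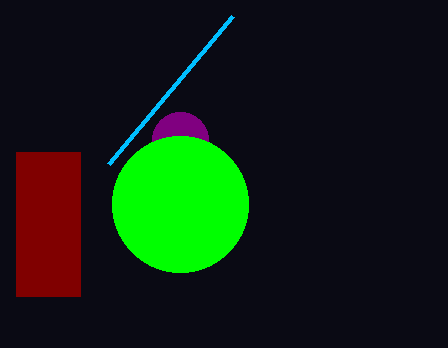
center_x_1 = 180, center_y_1 = 140, radius_1 = 28, center_x_2 = 180, center_y_2 = 204, radius_2 = 68, px1_3 = 108, py1_3 = 164, px0_4 = 16, py0_4 = 152, px1_4 = 80, py1_4 = 296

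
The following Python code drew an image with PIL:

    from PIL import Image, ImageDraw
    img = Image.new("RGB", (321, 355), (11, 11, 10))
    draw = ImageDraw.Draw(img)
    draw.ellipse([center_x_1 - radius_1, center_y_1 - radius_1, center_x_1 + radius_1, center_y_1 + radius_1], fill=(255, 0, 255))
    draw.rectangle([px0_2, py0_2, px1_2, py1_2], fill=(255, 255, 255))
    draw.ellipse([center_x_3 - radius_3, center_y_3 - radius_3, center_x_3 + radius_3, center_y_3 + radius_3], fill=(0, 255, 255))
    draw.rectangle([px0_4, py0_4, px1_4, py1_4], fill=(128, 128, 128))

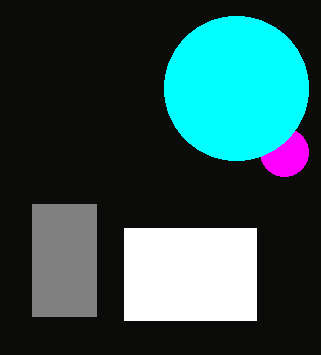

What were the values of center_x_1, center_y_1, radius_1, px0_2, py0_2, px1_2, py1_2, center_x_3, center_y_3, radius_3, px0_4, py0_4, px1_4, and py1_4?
center_x_1 = 284; center_y_1 = 152; radius_1 = 24; px0_2 = 124; py0_2 = 228; px1_2 = 256; py1_2 = 320; center_x_3 = 236; center_y_3 = 88; radius_3 = 72; px0_4 = 32; py0_4 = 204; px1_4 = 96; py1_4 = 316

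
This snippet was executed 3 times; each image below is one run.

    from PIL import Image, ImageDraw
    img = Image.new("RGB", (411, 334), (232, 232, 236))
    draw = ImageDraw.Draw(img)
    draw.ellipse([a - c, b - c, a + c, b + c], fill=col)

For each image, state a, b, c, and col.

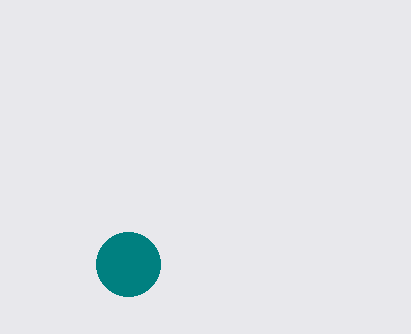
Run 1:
a = 128
b = 264
c = 32
col = 'teal'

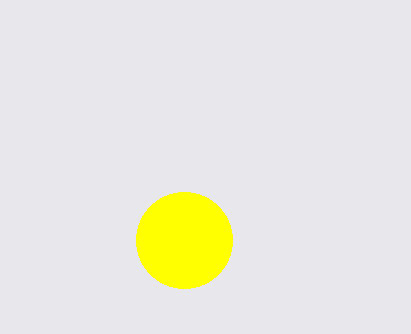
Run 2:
a = 184; b = 240; c = 48; col = 'yellow'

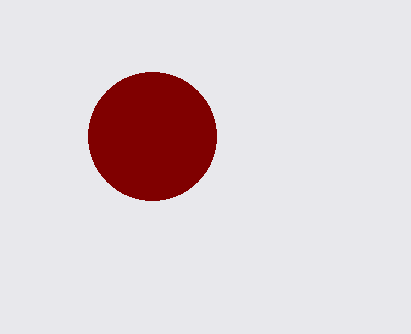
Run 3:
a = 152; b = 136; c = 64; col = 'maroon'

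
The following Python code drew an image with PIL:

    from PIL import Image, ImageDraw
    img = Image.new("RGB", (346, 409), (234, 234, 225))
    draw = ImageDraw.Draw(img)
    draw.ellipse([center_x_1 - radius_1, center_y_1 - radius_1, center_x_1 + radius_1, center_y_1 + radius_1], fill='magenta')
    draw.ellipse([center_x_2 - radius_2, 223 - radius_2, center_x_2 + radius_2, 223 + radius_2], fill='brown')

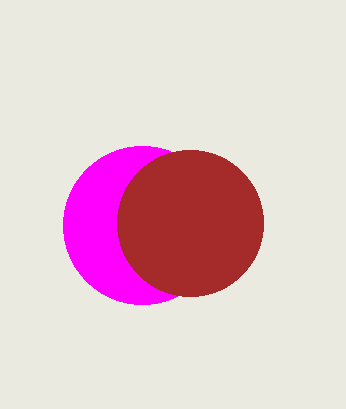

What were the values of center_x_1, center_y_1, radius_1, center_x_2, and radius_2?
center_x_1 = 142, center_y_1 = 225, radius_1 = 79, center_x_2 = 190, radius_2 = 73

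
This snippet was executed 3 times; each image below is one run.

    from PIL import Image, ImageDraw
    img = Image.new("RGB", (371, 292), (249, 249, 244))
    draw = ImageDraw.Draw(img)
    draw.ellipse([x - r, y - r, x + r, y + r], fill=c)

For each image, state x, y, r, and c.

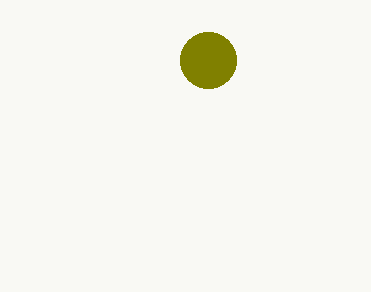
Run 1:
x = 208; y = 60; r = 28; c = 'olive'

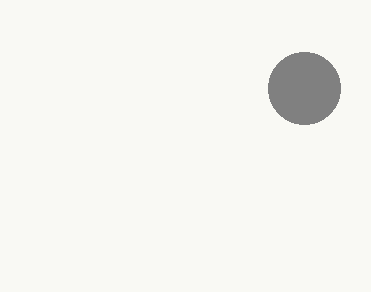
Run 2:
x = 304, y = 88, r = 36, c = 'gray'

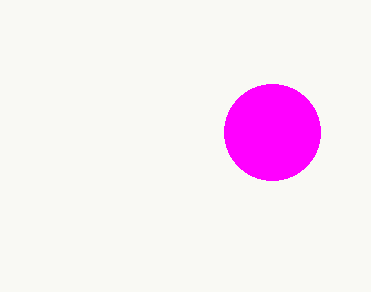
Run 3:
x = 272; y = 132; r = 48; c = 'magenta'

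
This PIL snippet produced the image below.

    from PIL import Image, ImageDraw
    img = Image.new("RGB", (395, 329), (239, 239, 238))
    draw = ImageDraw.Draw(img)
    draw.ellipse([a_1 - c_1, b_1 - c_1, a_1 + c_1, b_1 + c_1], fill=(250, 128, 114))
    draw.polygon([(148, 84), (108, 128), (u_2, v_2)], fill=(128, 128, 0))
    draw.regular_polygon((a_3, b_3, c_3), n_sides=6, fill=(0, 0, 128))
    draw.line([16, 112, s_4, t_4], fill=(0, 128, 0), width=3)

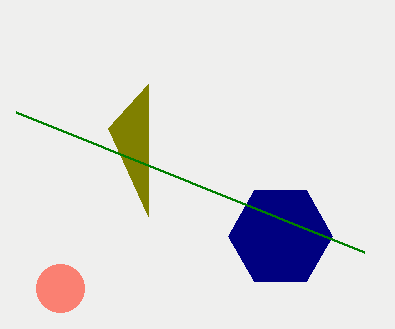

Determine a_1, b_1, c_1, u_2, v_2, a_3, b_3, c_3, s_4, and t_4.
a_1 = 60
b_1 = 288
c_1 = 24
u_2 = 148
v_2 = 216
a_3 = 280
b_3 = 236
c_3 = 52
s_4 = 364
t_4 = 252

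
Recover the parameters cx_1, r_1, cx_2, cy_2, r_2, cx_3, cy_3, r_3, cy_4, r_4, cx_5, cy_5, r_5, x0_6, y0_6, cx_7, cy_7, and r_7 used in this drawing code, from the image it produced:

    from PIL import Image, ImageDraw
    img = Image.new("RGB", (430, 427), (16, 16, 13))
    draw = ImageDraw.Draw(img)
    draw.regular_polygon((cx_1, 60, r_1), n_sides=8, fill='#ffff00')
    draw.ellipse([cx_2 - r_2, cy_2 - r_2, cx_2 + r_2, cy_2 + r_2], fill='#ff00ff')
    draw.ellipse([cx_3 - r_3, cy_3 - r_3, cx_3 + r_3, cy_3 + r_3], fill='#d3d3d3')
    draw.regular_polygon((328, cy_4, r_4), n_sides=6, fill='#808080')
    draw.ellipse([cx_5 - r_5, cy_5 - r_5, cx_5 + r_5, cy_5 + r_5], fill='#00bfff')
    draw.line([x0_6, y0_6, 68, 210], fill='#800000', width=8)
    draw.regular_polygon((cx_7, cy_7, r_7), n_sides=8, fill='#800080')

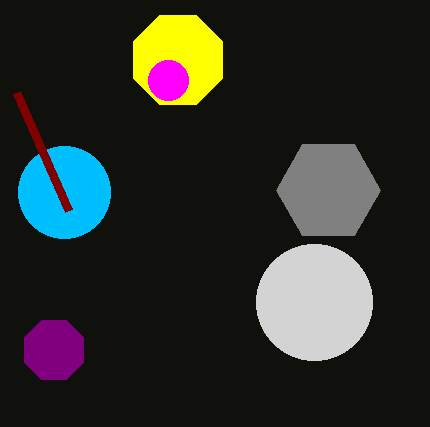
cx_1 = 178
r_1 = 48
cx_2 = 168
cy_2 = 80
r_2 = 20
cx_3 = 314
cy_3 = 302
r_3 = 58
cy_4 = 190
r_4 = 52
cx_5 = 64
cy_5 = 192
r_5 = 46
x0_6 = 16
y0_6 = 92
cx_7 = 54
cy_7 = 350
r_7 = 32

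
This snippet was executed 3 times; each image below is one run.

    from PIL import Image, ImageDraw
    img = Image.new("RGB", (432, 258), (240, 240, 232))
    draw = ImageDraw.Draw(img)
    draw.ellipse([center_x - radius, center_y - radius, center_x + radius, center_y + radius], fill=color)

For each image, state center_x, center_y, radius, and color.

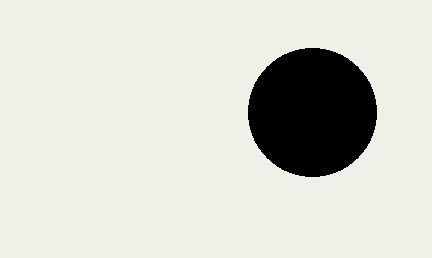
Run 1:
center_x = 312; center_y = 112; radius = 64; color = 'black'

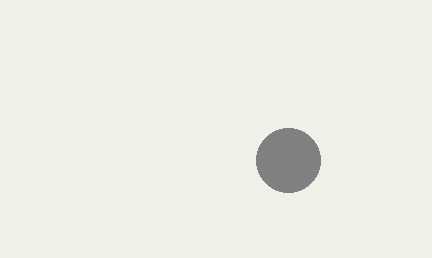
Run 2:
center_x = 288
center_y = 160
radius = 32
color = 'gray'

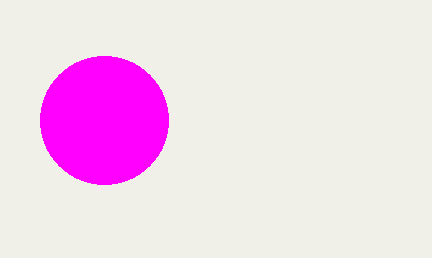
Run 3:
center_x = 104; center_y = 120; radius = 64; color = 'magenta'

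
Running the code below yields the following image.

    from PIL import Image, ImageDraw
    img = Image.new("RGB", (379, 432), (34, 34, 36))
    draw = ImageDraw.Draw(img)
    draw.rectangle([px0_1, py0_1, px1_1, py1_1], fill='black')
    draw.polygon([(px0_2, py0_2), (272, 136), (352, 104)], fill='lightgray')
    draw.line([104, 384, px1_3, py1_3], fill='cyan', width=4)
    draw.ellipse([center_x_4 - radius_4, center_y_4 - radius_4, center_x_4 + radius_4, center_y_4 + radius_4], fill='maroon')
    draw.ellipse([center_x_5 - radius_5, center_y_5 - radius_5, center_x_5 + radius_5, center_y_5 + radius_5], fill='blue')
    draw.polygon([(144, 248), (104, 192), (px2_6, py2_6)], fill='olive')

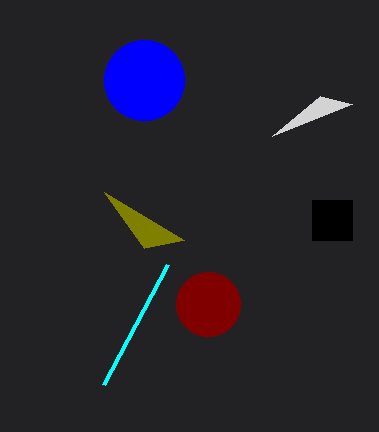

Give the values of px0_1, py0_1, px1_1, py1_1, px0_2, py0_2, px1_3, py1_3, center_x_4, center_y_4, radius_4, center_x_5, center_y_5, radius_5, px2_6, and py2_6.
px0_1 = 312
py0_1 = 200
px1_1 = 352
py1_1 = 240
px0_2 = 320
py0_2 = 96
px1_3 = 168
py1_3 = 264
center_x_4 = 208
center_y_4 = 304
radius_4 = 32
center_x_5 = 144
center_y_5 = 80
radius_5 = 40
px2_6 = 184
py2_6 = 240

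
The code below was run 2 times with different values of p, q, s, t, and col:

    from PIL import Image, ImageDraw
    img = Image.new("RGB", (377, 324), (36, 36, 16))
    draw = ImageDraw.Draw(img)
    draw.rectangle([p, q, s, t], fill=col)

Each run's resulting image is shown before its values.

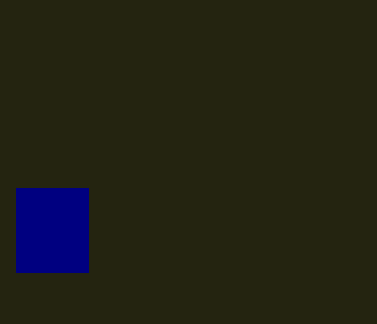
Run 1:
p = 16; q = 188; s = 88; t = 272; col = 'navy'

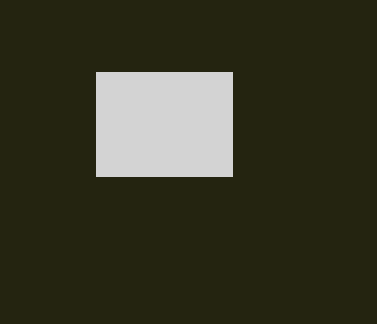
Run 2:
p = 96; q = 72; s = 232; t = 176; col = 'lightgray'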